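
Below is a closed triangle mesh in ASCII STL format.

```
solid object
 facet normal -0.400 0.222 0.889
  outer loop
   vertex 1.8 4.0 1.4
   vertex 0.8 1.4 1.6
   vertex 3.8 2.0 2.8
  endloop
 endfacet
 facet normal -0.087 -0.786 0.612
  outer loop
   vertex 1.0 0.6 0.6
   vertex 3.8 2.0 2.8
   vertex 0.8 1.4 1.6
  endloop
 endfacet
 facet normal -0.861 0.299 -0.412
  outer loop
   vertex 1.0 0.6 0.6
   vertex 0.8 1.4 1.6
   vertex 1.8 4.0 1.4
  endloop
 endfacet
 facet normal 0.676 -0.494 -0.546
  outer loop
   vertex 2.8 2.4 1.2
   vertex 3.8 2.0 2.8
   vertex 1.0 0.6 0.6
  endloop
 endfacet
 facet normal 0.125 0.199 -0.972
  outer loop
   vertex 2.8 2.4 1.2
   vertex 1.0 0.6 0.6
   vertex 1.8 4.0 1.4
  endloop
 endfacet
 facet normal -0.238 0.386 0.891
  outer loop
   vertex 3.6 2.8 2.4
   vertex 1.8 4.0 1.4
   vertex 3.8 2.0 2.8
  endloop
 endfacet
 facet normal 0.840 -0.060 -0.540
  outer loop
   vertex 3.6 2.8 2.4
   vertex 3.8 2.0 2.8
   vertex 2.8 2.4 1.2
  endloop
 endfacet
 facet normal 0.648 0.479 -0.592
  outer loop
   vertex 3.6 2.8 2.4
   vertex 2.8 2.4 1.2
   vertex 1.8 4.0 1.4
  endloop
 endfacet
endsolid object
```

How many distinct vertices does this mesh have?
6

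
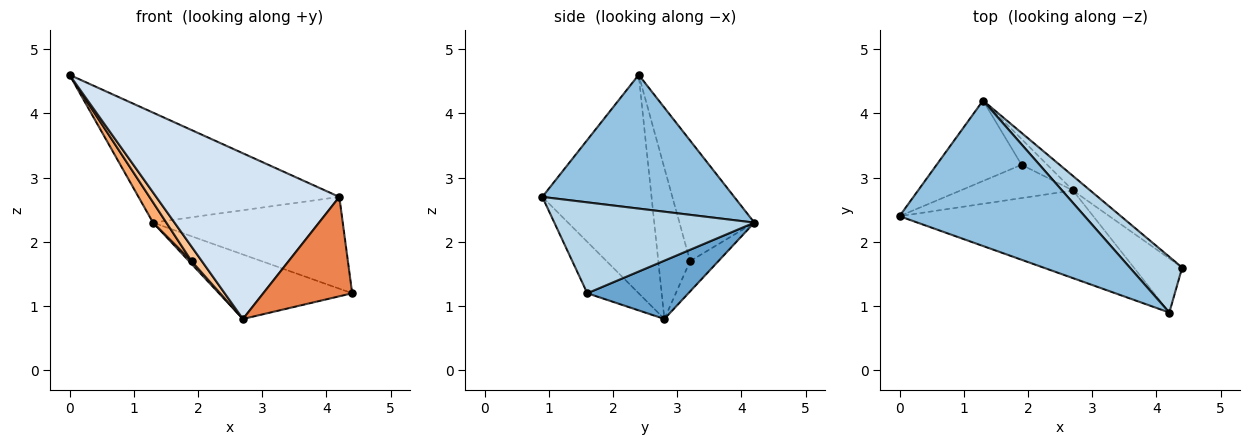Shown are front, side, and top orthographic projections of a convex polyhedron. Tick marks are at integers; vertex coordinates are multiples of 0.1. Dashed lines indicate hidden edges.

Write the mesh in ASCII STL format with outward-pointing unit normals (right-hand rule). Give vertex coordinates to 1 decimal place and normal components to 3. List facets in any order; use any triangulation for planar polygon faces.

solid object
 facet normal 0.595 0.784 -0.176
  outer loop
   vertex 2.7 2.8 0.8
   vertex 1.3 4.2 2.3
   vertex 4.4 1.6 1.2
  endloop
 endfacet
 facet normal 0.499 0.523 0.691
  outer loop
   vertex 4.2 0.9 2.7
   vertex 1.3 4.2 2.3
   vertex 0.0 2.4 4.6
  endloop
 endfacet
 facet normal 0.669 0.635 0.386
  outer loop
   vertex 4.2 0.9 2.7
   vertex 4.4 1.6 1.2
   vertex 1.3 4.2 2.3
  endloop
 endfacet
 facet normal -0.466 -0.782 -0.414
  outer loop
   vertex 4.2 0.9 2.7
   vertex 0.0 2.4 4.6
   vertex 2.7 2.8 0.8
  endloop
 endfacet
 facet normal -0.453 -0.783 -0.426
  outer loop
   vertex 4.2 0.9 2.7
   vertex 2.7 2.8 0.8
   vertex 4.4 1.6 1.2
  endloop
 endfacet
 facet normal -0.809 -0.144 -0.570
  outer loop
   vertex 1.9 3.2 1.7
   vertex 0.0 2.4 4.6
   vertex 1.3 4.2 2.3
  endloop
 endfacet
 facet normal -0.776 -0.252 -0.578
  outer loop
   vertex 1.9 3.2 1.7
   vertex 2.7 2.8 0.8
   vertex 0.0 2.4 4.6
  endloop
 endfacet
 facet normal -0.761 -0.069 -0.645
  outer loop
   vertex 1.9 3.2 1.7
   vertex 1.3 4.2 2.3
   vertex 2.7 2.8 0.8
  endloop
 endfacet
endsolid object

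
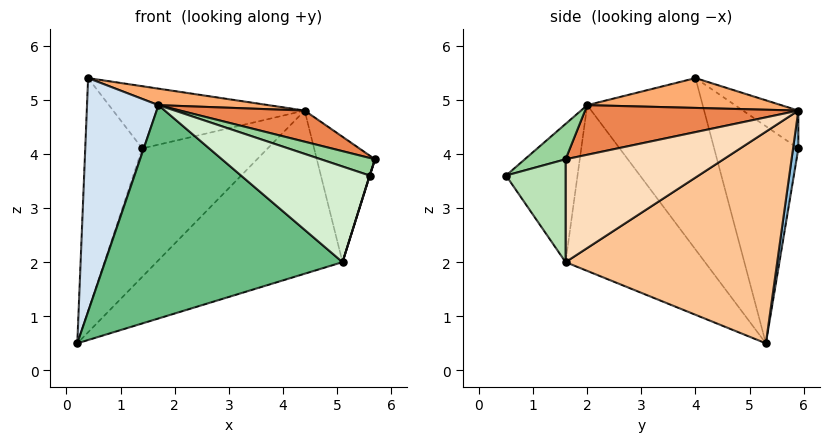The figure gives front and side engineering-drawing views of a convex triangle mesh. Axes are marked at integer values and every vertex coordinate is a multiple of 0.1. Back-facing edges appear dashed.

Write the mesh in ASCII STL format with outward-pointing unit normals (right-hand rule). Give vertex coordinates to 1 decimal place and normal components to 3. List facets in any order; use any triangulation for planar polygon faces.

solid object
 facet normal -0.815 0.552 0.180
  outer loop
   vertex 0.4 4.0 5.4
   vertex 1.4 5.9 4.1
   vertex 0.2 5.3 0.5
  endloop
 endfacet
 facet normal 0.041 0.983 -0.178
  outer loop
   vertex 4.4 5.9 4.8
   vertex 0.2 5.3 0.5
   vertex 1.4 5.9 4.1
  endloop
 endfacet
 facet normal -0.179 0.618 0.766
  outer loop
   vertex 4.4 5.9 4.8
   vertex 1.4 5.9 4.1
   vertex 0.4 4.0 5.4
  endloop
 endfacet
 facet normal -0.846 -0.524 -0.104
  outer loop
   vertex 1.7 2.0 4.9
   vertex 0.4 4.0 5.4
   vertex 0.2 5.3 0.5
  endloop
 endfacet
 facet normal 0.228 -0.133 0.965
  outer loop
   vertex 1.7 2.0 4.9
   vertex 5.7 1.6 3.9
   vertex 4.4 5.9 4.8
  endloop
 endfacet
 facet normal 0.200 -0.113 0.973
  outer loop
   vertex 1.7 2.0 4.9
   vertex 4.4 5.9 4.8
   vertex 0.4 4.0 5.4
  endloop
 endfacet
 facet normal 0.579 0.509 -0.637
  outer loop
   vertex 5.1 1.6 2.0
   vertex 0.2 5.3 0.5
   vertex 4.4 5.9 4.8
  endloop
 endfacet
 facet normal 0.900 0.331 -0.284
  outer loop
   vertex 5.1 1.6 2.0
   vertex 4.4 5.9 4.8
   vertex 5.7 1.6 3.9
  endloop
 endfacet
 facet normal -0.457 -0.779 -0.429
  outer loop
   vertex 5.1 1.6 2.0
   vertex 1.7 2.0 4.9
   vertex 0.2 5.3 0.5
  endloop
 endfacet
 facet normal 0.207 -0.275 0.939
  outer loop
   vertex 5.6 0.5 3.6
   vertex 5.7 1.6 3.9
   vertex 1.7 2.0 4.9
  endloop
 endfacet
 facet normal 0.954 -0.005 -0.301
  outer loop
   vertex 5.6 0.5 3.6
   vertex 5.1 1.6 2.0
   vertex 5.7 1.6 3.9
  endloop
 endfacet
 facet normal -0.443 -0.797 -0.410
  outer loop
   vertex 5.6 0.5 3.6
   vertex 1.7 2.0 4.9
   vertex 5.1 1.6 2.0
  endloop
 endfacet
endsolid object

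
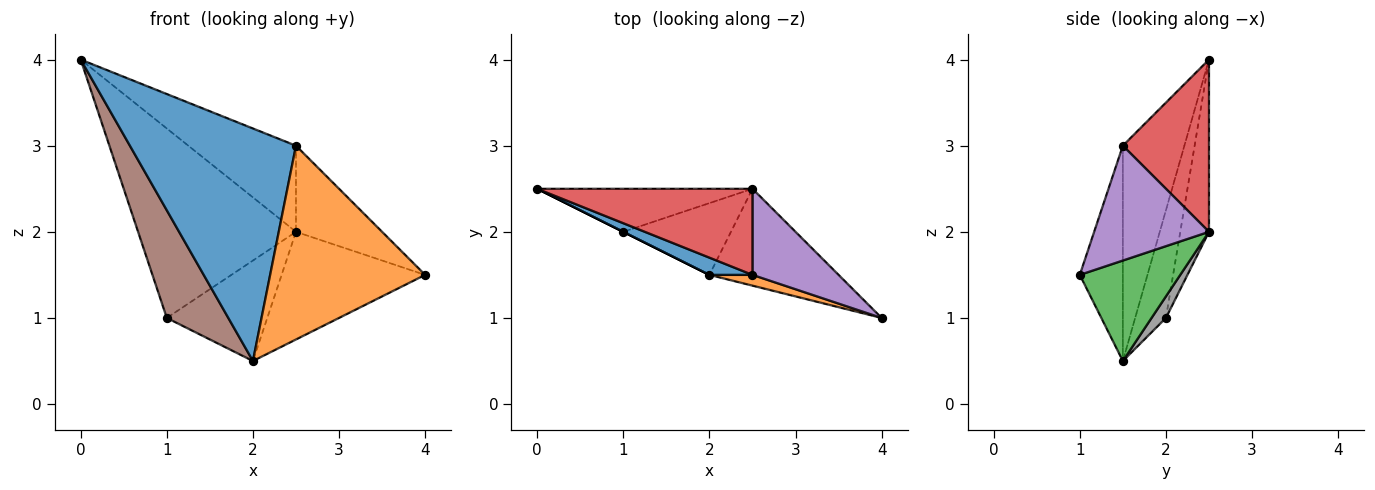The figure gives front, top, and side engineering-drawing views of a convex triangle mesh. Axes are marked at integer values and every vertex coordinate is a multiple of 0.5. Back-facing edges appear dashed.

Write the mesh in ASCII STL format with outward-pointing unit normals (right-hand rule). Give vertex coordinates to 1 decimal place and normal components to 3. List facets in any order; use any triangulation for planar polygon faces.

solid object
 facet normal -0.346 -0.935 0.069
  outer loop
   vertex 2.5 1.5 3.0
   vertex 0.0 2.5 4.0
   vertex 2.0 1.5 0.5
  endloop
 endfacet
 facet normal -0.267 -0.962 0.053
  outer loop
   vertex 2.5 1.5 3.0
   vertex 2.0 1.5 0.5
   vertex 4.0 1.0 1.5
  endloop
 endfacet
 facet normal 0.462 0.659 -0.593
  outer loop
   vertex 2.5 2.5 2.0
   vertex 4.0 1.0 1.5
   vertex 2.0 1.5 0.5
  endloop
 endfacet
 facet normal 0.492 0.615 0.615
  outer loop
   vertex 2.5 2.5 2.0
   vertex 0.0 2.5 4.0
   vertex 2.5 1.5 3.0
  endloop
 endfacet
 facet normal 0.686 0.514 0.514
  outer loop
   vertex 2.5 2.5 2.0
   vertex 2.5 1.5 3.0
   vertex 4.0 1.0 1.5
  endloop
 endfacet
 facet normal -0.447 -0.894 0.000
  outer loop
   vertex 1.0 2.0 1.0
   vertex 2.0 1.5 0.5
   vertex 0.0 2.5 4.0
  endloop
 endfacet
 facet normal -0.175 0.960 -0.218
  outer loop
   vertex 1.0 2.0 1.0
   vertex 0.0 2.5 4.0
   vertex 2.5 2.5 2.0
  endloop
 endfacet
 facet normal 0.115 0.808 -0.577
  outer loop
   vertex 1.0 2.0 1.0
   vertex 2.5 2.5 2.0
   vertex 2.0 1.5 0.5
  endloop
 endfacet
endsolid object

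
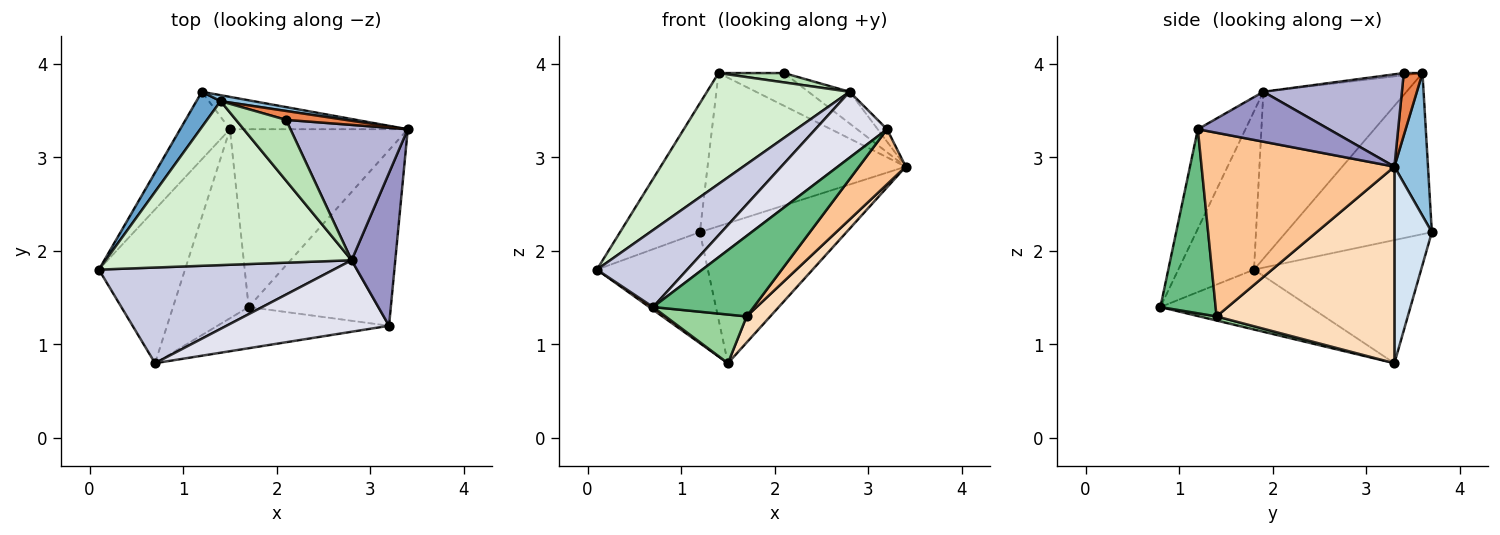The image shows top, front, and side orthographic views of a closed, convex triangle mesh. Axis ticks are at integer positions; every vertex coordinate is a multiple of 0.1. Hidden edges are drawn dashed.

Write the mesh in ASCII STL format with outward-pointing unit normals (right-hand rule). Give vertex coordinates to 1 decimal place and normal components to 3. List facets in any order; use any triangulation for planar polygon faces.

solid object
 facet normal -0.870 0.476 0.130
  outer loop
   vertex 1.4 3.6 3.9
   vertex 1.2 3.7 2.2
   vertex 0.1 1.8 1.8
  endloop
 endfacet
 facet normal 0.167 0.985 0.038
  outer loop
   vertex 1.4 3.6 3.9
   vertex 3.4 3.3 2.9
   vertex 1.2 3.7 2.2
  endloop
 endfacet
 facet normal -0.790 0.524 -0.319
  outer loop
   vertex 1.5 3.3 0.8
   vertex 0.1 1.8 1.8
   vertex 1.2 3.7 2.2
  endloop
 endfacet
 facet normal 0.241 0.946 -0.218
  outer loop
   vertex 1.5 3.3 0.8
   vertex 1.2 3.7 2.2
   vertex 3.4 3.3 2.9
  endloop
 endfacet
 facet normal 0.266 0.930 0.253
  outer loop
   vertex 2.1 3.4 3.9
   vertex 3.4 3.3 2.9
   vertex 1.4 3.6 3.9
  endloop
 endfacet
 facet normal -0.571 -0.014 -0.821
  outer loop
   vertex 0.7 0.8 1.4
   vertex 0.1 1.8 1.8
   vertex 1.5 3.3 0.8
  endloop
 endfacet
 facet normal 0.777 -0.188 -0.601
  outer loop
   vertex 1.7 1.4 1.3
   vertex 3.4 3.3 2.9
   vertex 3.2 1.2 3.3
  endloop
 endfacet
 facet normal 0.738 -0.098 -0.668
  outer loop
   vertex 1.7 1.4 1.3
   vertex 1.5 3.3 0.8
   vertex 3.4 3.3 2.9
  endloop
 endfacet
 facet normal 0.439 -0.800 -0.409
  outer loop
   vertex 1.7 1.4 1.3
   vertex 3.2 1.2 3.3
   vertex 0.7 0.8 1.4
  endloop
 endfacet
 facet normal 0.053 -0.249 -0.967
  outer loop
   vertex 1.7 1.4 1.3
   vertex 0.7 0.8 1.4
   vertex 1.5 3.3 0.8
  endloop
 endfacet
 facet normal -0.043 -0.152 0.987
  outer loop
   vertex 2.8 1.9 3.7
   vertex 2.1 3.4 3.9
   vertex 1.4 3.6 3.9
  endloop
 endfacet
 facet normal -0.490 -0.488 0.722
  outer loop
   vertex 2.8 1.9 3.7
   vertex 1.4 3.6 3.9
   vertex 0.1 1.8 1.8
  endloop
 endfacet
 facet normal 0.751 0.054 0.658
  outer loop
   vertex 2.8 1.9 3.7
   vertex 3.2 1.2 3.3
   vertex 3.4 3.3 2.9
  endloop
 endfacet
 facet normal 0.608 0.181 0.773
  outer loop
   vertex 2.8 1.9 3.7
   vertex 3.4 3.3 2.9
   vertex 2.1 3.4 3.9
  endloop
 endfacet
 facet normal -0.465 -0.555 0.690
  outer loop
   vertex 2.8 1.9 3.7
   vertex 0.1 1.8 1.8
   vertex 0.7 0.8 1.4
  endloop
 endfacet
 facet normal -0.411 -0.618 0.671
  outer loop
   vertex 2.8 1.9 3.7
   vertex 0.7 0.8 1.4
   vertex 3.2 1.2 3.3
  endloop
 endfacet
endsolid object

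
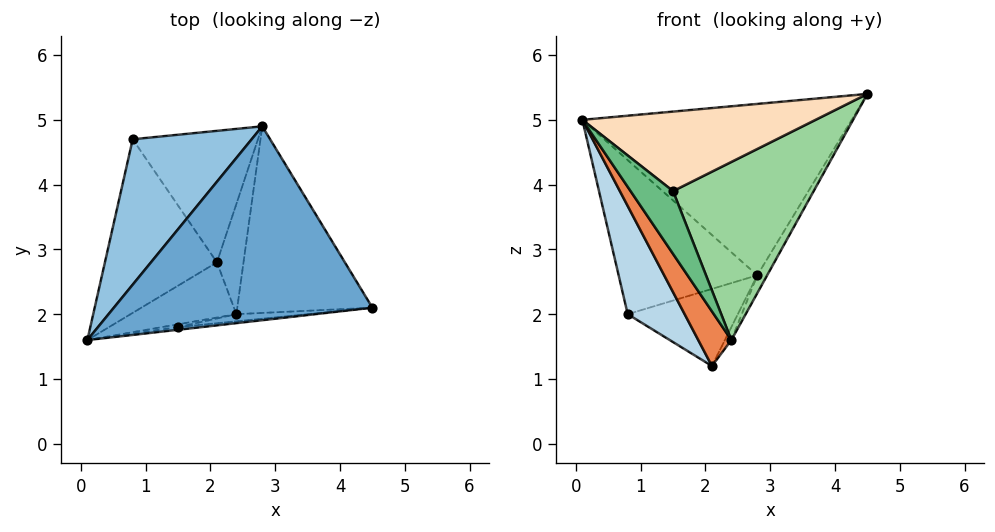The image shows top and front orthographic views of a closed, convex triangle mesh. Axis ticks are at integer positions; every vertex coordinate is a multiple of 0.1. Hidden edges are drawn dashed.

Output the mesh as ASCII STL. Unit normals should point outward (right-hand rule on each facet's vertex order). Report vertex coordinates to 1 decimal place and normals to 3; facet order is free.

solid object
 facet normal -0.142 0.656 0.742
  outer loop
   vertex 2.8 4.9 2.6
   vertex 0.1 1.6 5.0
   vertex 4.5 2.1 5.4
  endloop
 endfacet
 facet normal -0.268 0.701 0.661
  outer loop
   vertex 0.8 4.7 2.0
   vertex 0.1 1.6 5.0
   vertex 2.8 4.9 2.6
  endloop
 endfacet
 facet normal -0.792 -0.323 -0.519
  outer loop
   vertex 0.8 4.7 2.0
   vertex 2.1 2.8 1.2
   vertex 0.1 1.6 5.0
  endloop
 endfacet
 facet normal 0.204 0.495 -0.845
  outer loop
   vertex 0.8 4.7 2.0
   vertex 2.8 4.9 2.6
   vertex 2.1 2.8 1.2
  endloop
 endfacet
 facet normal -0.680 -0.516 -0.521
  outer loop
   vertex 2.4 2.0 1.6
   vertex 0.1 1.6 5.0
   vertex 2.1 2.8 1.2
  endloop
 endfacet
 facet normal 0.874 0.046 -0.484
  outer loop
   vertex 2.4 2.0 1.6
   vertex 2.8 4.9 2.6
   vertex 4.5 2.1 5.4
  endloop
 endfacet
 facet normal 0.853 0.061 -0.518
  outer loop
   vertex 2.4 2.0 1.6
   vertex 2.1 2.8 1.2
   vertex 2.8 4.9 2.6
  endloop
 endfacet
 facet normal 0.116 -0.993 -0.033
  outer loop
   vertex 1.5 1.8 3.9
   vertex 4.5 2.1 5.4
   vertex 0.1 1.6 5.0
  endloop
 endfacet
 facet normal 0.107 -0.993 -0.045
  outer loop
   vertex 1.5 1.8 3.9
   vertex 0.1 1.6 5.0
   vertex 2.4 2.0 1.6
  endloop
 endfacet
 facet normal 0.119 -0.992 -0.040
  outer loop
   vertex 1.5 1.8 3.9
   vertex 2.4 2.0 1.6
   vertex 4.5 2.1 5.4
  endloop
 endfacet
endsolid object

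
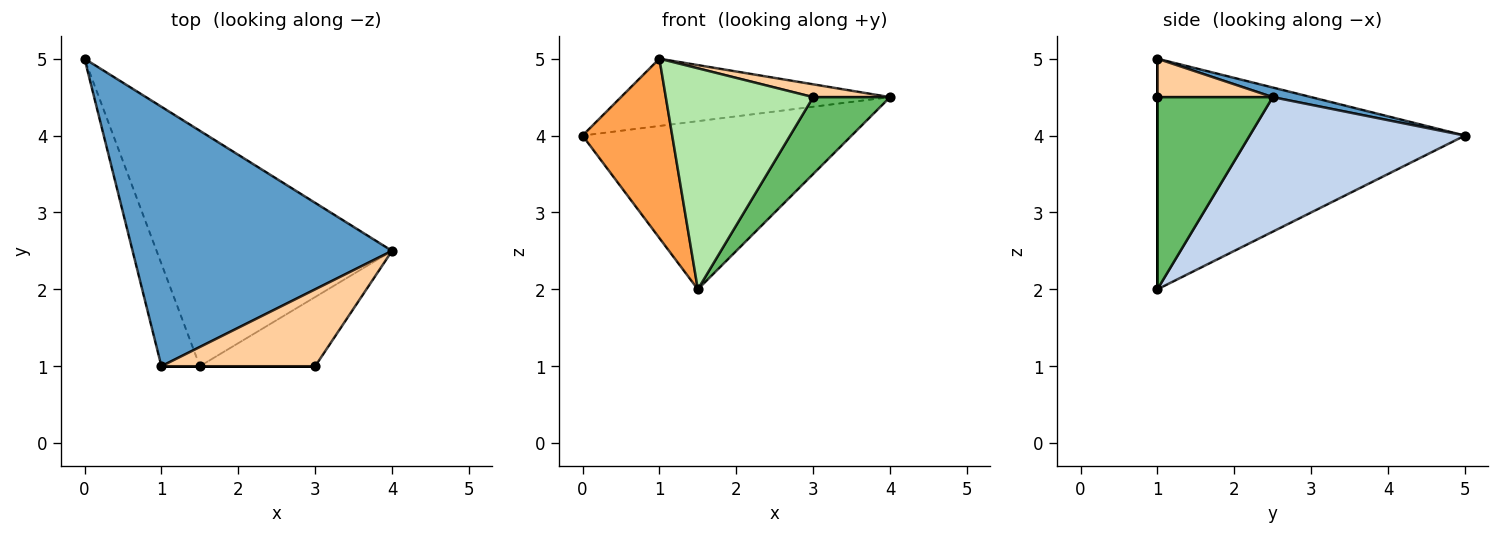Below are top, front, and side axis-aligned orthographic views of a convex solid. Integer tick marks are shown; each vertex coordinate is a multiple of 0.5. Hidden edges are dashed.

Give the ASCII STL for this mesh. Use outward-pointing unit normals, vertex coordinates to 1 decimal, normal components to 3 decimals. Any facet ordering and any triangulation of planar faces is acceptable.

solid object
 facet normal 0.036 0.251 0.967
  outer loop
   vertex 1.0 1.0 5.0
   vertex 4.0 2.5 4.5
   vertex 0.0 5.0 4.0
  endloop
 endfacet
 facet normal 0.422 0.527 -0.738
  outer loop
   vertex 1.5 1.0 2.0
   vertex 0.0 5.0 4.0
   vertex 4.0 2.5 4.5
  endloop
 endfacet
 facet normal -0.948 -0.276 -0.158
  outer loop
   vertex 1.5 1.0 2.0
   vertex 1.0 1.0 5.0
   vertex 0.0 5.0 4.0
  endloop
 endfacet
 facet normal 0.239 -0.160 0.958
  outer loop
   vertex 3.0 1.0 4.5
   vertex 4.0 2.5 4.5
   vertex 1.0 1.0 5.0
  endloop
 endfacet
 facet normal 0.744 -0.496 -0.447
  outer loop
   vertex 3.0 1.0 4.5
   vertex 1.5 1.0 2.0
   vertex 4.0 2.5 4.5
  endloop
 endfacet
 facet normal 0.000 -1.000 0.000
  outer loop
   vertex 3.0 1.0 4.5
   vertex 1.0 1.0 5.0
   vertex 1.5 1.0 2.0
  endloop
 endfacet
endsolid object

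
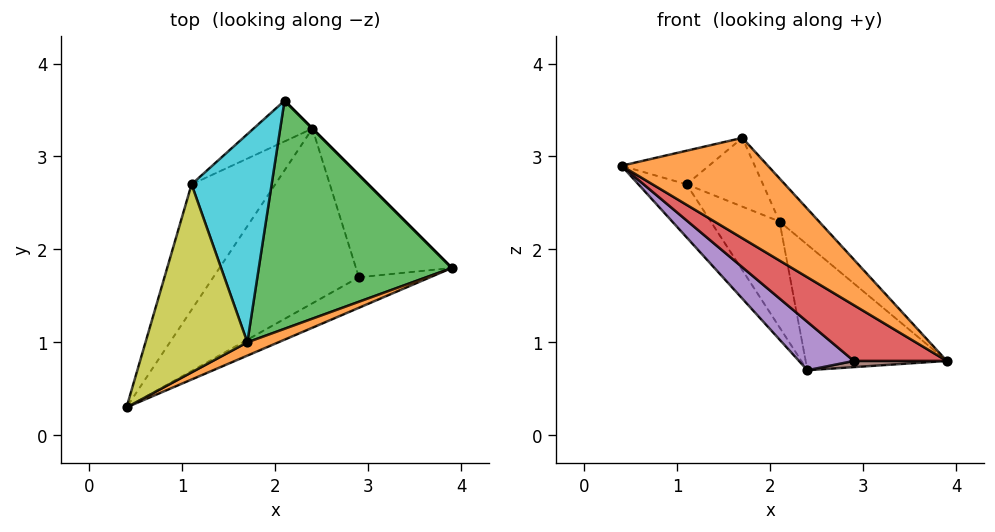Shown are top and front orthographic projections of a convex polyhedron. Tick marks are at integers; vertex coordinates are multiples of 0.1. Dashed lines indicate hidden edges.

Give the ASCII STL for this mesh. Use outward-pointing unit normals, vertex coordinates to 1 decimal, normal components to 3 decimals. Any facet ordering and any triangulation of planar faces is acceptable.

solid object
 facet normal 0.707 0.707 0.000
  outer loop
   vertex 2.4 3.3 0.7
   vertex 2.1 3.6 2.3
   vertex 3.9 1.8 0.8
  endloop
 endfacet
 facet normal 0.450 -0.885 0.117
  outer loop
   vertex 1.7 1.0 3.2
   vertex 0.4 0.3 2.9
   vertex 3.9 1.8 0.8
  endloop
 endfacet
 facet normal 0.709 0.131 0.693
  outer loop
   vertex 1.7 1.0 3.2
   vertex 3.9 1.8 0.8
   vertex 2.1 3.6 2.3
  endloop
 endfacet
 facet normal 0.087 -0.874 -0.478
  outer loop
   vertex 2.9 1.7 0.8
   vertex 3.9 1.8 0.8
   vertex 0.4 0.3 2.9
  endloop
 endfacet
 facet normal -0.551 -0.222 -0.804
  outer loop
   vertex 2.9 1.7 0.8
   vertex 0.4 0.3 2.9
   vertex 2.4 3.3 0.7
  endloop
 endfacet
 facet normal 0.006 -0.060 -0.998
  outer loop
   vertex 2.9 1.7 0.8
   vertex 2.4 3.3 0.7
   vertex 3.9 1.8 0.8
  endloop
 endfacet
 facet normal -0.848 0.206 -0.489
  outer loop
   vertex 1.1 2.7 2.7
   vertex 2.4 3.3 0.7
   vertex 0.4 0.3 2.9
  endloop
 endfacet
 facet normal -0.701 0.665 -0.256
  outer loop
   vertex 1.1 2.7 2.7
   vertex 2.1 3.6 2.3
   vertex 2.4 3.3 0.7
  endloop
 endfacet
 facet normal -0.306 0.167 0.937
  outer loop
   vertex 1.1 2.7 2.7
   vertex 0.4 0.3 2.9
   vertex 1.7 1.0 3.2
  endloop
 endfacet
 facet normal 0.097 0.312 0.945
  outer loop
   vertex 1.1 2.7 2.7
   vertex 1.7 1.0 3.2
   vertex 2.1 3.6 2.3
  endloop
 endfacet
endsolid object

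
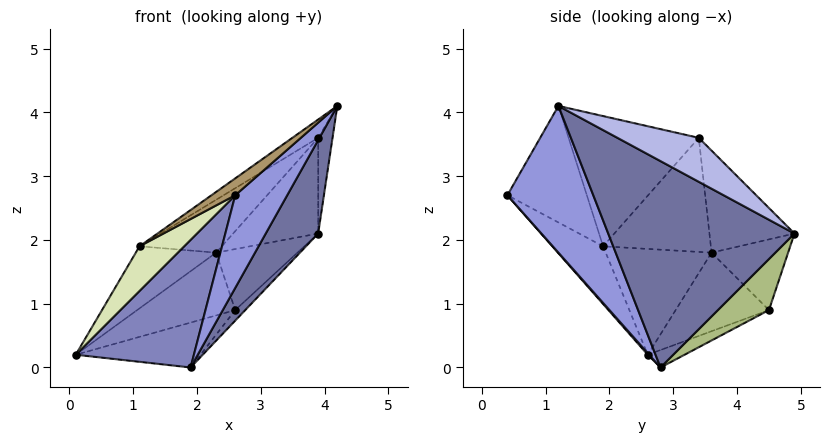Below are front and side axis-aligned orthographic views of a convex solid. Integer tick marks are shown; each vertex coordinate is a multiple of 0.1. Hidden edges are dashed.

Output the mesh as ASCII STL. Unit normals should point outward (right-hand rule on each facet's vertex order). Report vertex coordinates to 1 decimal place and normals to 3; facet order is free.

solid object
 facet normal 0.809 -0.228 -0.542
  outer loop
   vertex 1.9 2.8 0.0
   vertex 3.9 4.9 2.1
   vertex 4.2 1.2 4.1
  endloop
 endfacet
 facet normal 0.009 -0.746 -0.666
  outer loop
   vertex 2.6 0.4 2.7
   vertex 0.1 2.6 0.2
   vertex 1.9 2.8 0.0
  endloop
 endfacet
 facet normal 0.707 -0.428 -0.563
  outer loop
   vertex 2.6 0.4 2.7
   vertex 1.9 2.8 0.0
   vertex 4.2 1.2 4.1
  endloop
 endfacet
 facet normal 0.970 0.171 0.171
  outer loop
   vertex 3.9 3.4 3.6
   vertex 4.2 1.2 4.1
   vertex 3.9 4.9 2.1
  endloop
 endfacet
 facet normal -0.151 0.510 -0.847
  outer loop
   vertex 2.6 4.5 0.9
   vertex 1.9 2.8 0.0
   vertex 0.1 2.6 0.2
  endloop
 endfacet
 facet normal 0.651 0.128 -0.748
  outer loop
   vertex 2.6 4.5 0.9
   vertex 3.9 4.9 2.1
   vertex 1.9 2.8 0.0
  endloop
 endfacet
 facet normal -0.558 0.111 0.822
  outer loop
   vertex 1.1 1.9 1.9
   vertex 4.2 1.2 4.1
   vertex 3.9 3.4 3.6
  endloop
 endfacet
 facet normal -0.740 -0.651 0.167
  outer loop
   vertex 1.1 1.9 1.9
   vertex 0.1 2.6 0.2
   vertex 2.6 0.4 2.7
  endloop
 endfacet
 facet normal -0.596 -0.178 0.783
  outer loop
   vertex 1.1 1.9 1.9
   vertex 2.6 0.4 2.7
   vertex 4.2 1.2 4.1
  endloop
 endfacet
 facet normal -0.577 0.577 0.577
  outer loop
   vertex 2.3 3.6 1.8
   vertex 3.9 3.4 3.6
   vertex 3.9 4.9 2.1
  endloop
 endfacet
 facet normal -0.618 0.649 0.443
  outer loop
   vertex 2.3 3.6 1.8
   vertex 2.6 4.5 0.9
   vertex 0.1 2.6 0.2
  endloop
 endfacet
 facet normal -0.613 0.651 0.447
  outer loop
   vertex 2.3 3.6 1.8
   vertex 3.9 4.9 2.1
   vertex 2.6 4.5 0.9
  endloop
 endfacet
 facet normal -0.647 0.491 0.583
  outer loop
   vertex 2.3 3.6 1.8
   vertex 0.1 2.6 0.2
   vertex 1.1 1.9 1.9
  endloop
 endfacet
 facet normal -0.629 0.480 0.612
  outer loop
   vertex 2.3 3.6 1.8
   vertex 1.1 1.9 1.9
   vertex 3.9 3.4 3.6
  endloop
 endfacet
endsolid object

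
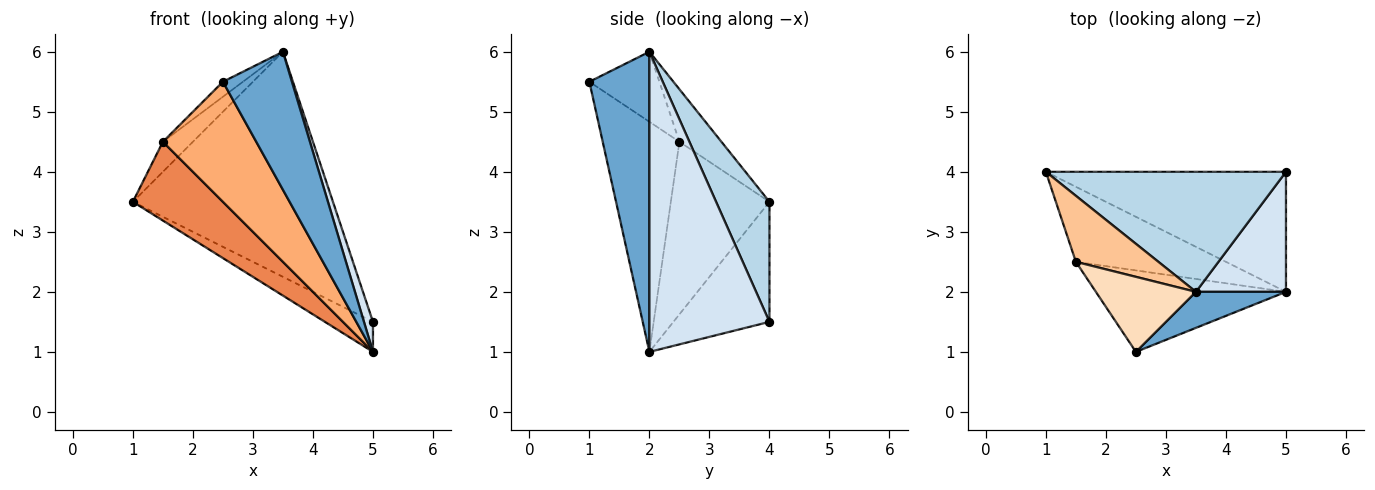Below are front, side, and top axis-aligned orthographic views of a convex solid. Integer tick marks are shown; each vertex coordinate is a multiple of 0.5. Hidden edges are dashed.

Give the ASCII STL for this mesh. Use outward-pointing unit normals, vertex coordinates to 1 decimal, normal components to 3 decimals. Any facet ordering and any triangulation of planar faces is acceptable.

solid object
 facet normal 0.644 -0.740 0.193
  outer loop
   vertex 3.5 2.0 6.0
   vertex 2.5 1.0 5.5
   vertex 5.0 2.0 1.0
  endloop
 endfacet
 facet normal -0.436 0.218 -0.873
  outer loop
   vertex 5.0 4.0 1.5
   vertex 5.0 2.0 1.0
   vertex 1.0 4.0 3.5
  endloop
 endfacet
 facet normal 0.229 0.859 0.458
  outer loop
   vertex 5.0 4.0 1.5
   vertex 1.0 4.0 3.5
   vertex 3.5 2.0 6.0
  endloop
 endfacet
 facet normal 0.955 -0.072 0.287
  outer loop
   vertex 5.0 4.0 1.5
   vertex 3.5 2.0 6.0
   vertex 5.0 2.0 1.0
  endloop
 endfacet
 facet normal -0.621 -0.567 -0.540
  outer loop
   vertex 1.5 2.5 4.5
   vertex 1.0 4.0 3.5
   vertex 5.0 2.0 1.0
  endloop
 endfacet
 facet normal -0.562 -0.684 -0.464
  outer loop
   vertex 1.5 2.5 4.5
   vertex 5.0 2.0 1.0
   vertex 2.5 1.0 5.5
  endloop
 endfacet
 facet normal -0.501 0.358 0.788
  outer loop
   vertex 1.5 2.5 4.5
   vertex 3.5 2.0 6.0
   vertex 1.0 4.0 3.5
  endloop
 endfacet
 facet normal -0.566 0.162 0.808
  outer loop
   vertex 1.5 2.5 4.5
   vertex 2.5 1.0 5.5
   vertex 3.5 2.0 6.0
  endloop
 endfacet
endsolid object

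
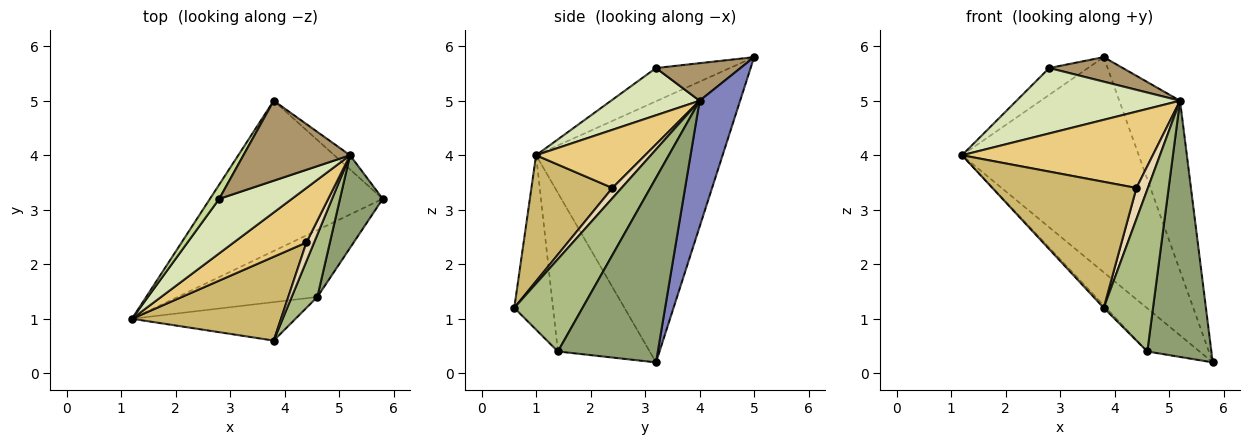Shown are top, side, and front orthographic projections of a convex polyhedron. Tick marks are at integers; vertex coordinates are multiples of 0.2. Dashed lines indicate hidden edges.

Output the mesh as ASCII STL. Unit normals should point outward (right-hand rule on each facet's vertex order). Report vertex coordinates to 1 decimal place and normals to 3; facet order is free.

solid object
 facet normal -0.654 0.620 -0.433
  outer loop
   vertex 3.8 5.0 5.8
   vertex 5.8 3.2 0.2
   vertex 1.2 1.0 4.0
  endloop
 endfacet
 facet normal 0.553 0.830 -0.069
  outer loop
   vertex 5.2 4.0 5.0
   vertex 5.8 3.2 0.2
   vertex 3.8 5.0 5.8
  endloop
 endfacet
 facet normal -0.690 0.392 -0.608
  outer loop
   vertex 4.6 1.4 0.4
   vertex 1.2 1.0 4.0
   vertex 5.8 3.2 0.2
  endloop
 endfacet
 facet normal -0.729 0.046 -0.683
  outer loop
   vertex 4.6 1.4 0.4
   vertex 3.8 0.6 1.2
   vertex 1.2 1.0 4.0
  endloop
 endfacet
 facet normal 0.826 -0.530 0.192
  outer loop
   vertex 4.6 1.4 0.4
   vertex 5.8 3.2 0.2
   vertex 5.2 4.0 5.0
  endloop
 endfacet
 facet normal 0.791 -0.571 0.220
  outer loop
   vertex 4.6 1.4 0.4
   vertex 5.2 4.0 5.0
   vertex 3.8 0.6 1.2
  endloop
 endfacet
 facet normal -0.860 0.451 0.240
  outer loop
   vertex 2.8 3.2 5.6
   vertex 3.8 5.0 5.8
   vertex 1.2 1.0 4.0
  endloop
 endfacet
 facet normal 0.384 -0.709 0.591
  outer loop
   vertex 2.8 3.2 5.6
   vertex 1.2 1.0 4.0
   vertex 5.2 4.0 5.0
  endloop
 endfacet
 facet normal 0.319 -0.278 0.906
  outer loop
   vertex 2.8 3.2 5.6
   vertex 5.2 4.0 5.0
   vertex 3.8 5.0 5.8
  endloop
 endfacet
 facet normal 0.424 -0.754 0.501
  outer loop
   vertex 4.4 2.4 3.4
   vertex 1.2 1.0 4.0
   vertex 3.8 0.6 1.2
  endloop
 endfacet
 facet normal 0.422 -0.738 0.527
  outer loop
   vertex 4.4 2.4 3.4
   vertex 5.2 4.0 5.0
   vertex 1.2 1.0 4.0
  endloop
 endfacet
 facet normal 0.566 -0.707 0.424
  outer loop
   vertex 4.4 2.4 3.4
   vertex 3.8 0.6 1.2
   vertex 5.2 4.0 5.0
  endloop
 endfacet
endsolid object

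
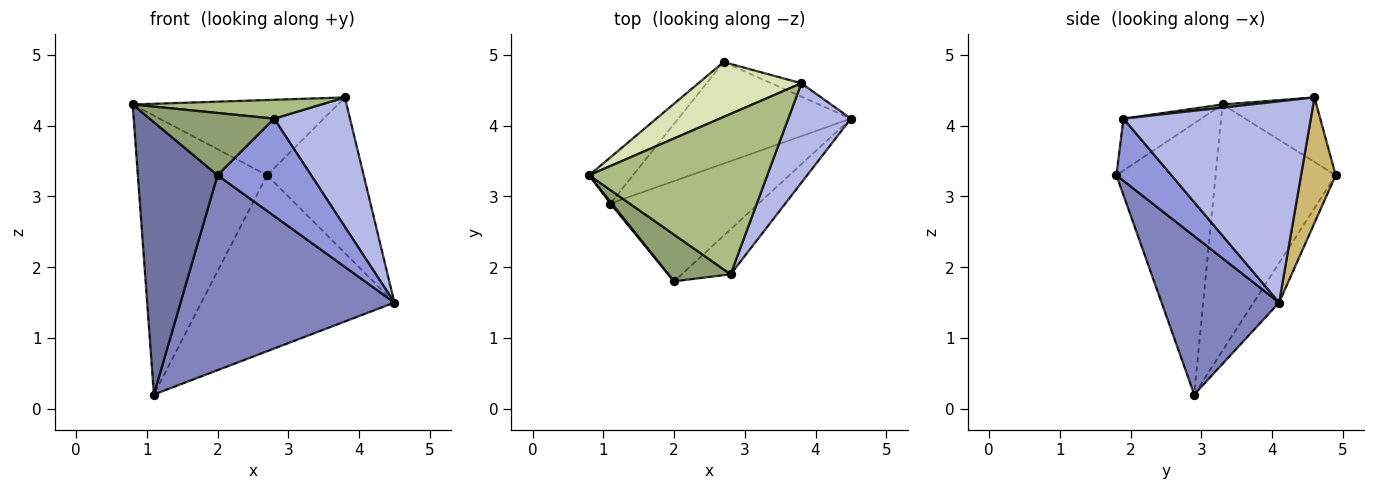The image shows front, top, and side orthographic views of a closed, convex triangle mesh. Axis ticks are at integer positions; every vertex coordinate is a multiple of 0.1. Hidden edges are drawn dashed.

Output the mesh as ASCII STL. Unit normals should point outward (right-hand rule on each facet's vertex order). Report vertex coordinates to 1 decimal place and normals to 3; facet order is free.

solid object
 facet normal -0.780 -0.626 0.004
  outer loop
   vertex 1.1 2.9 0.2
   vertex 2.0 1.8 3.3
   vertex 0.8 3.3 4.3
  endloop
 endfacet
 facet normal 0.439 -0.799 -0.411
  outer loop
   vertex 1.1 2.9 0.2
   vertex 4.5 4.1 1.5
   vertex 2.0 1.8 3.3
  endloop
 endfacet
 facet normal 0.470 -0.801 -0.370
  outer loop
   vertex 2.8 1.9 4.1
   vertex 2.0 1.8 3.3
   vertex 4.5 4.1 1.5
  endloop
 endfacet
 facet normal 0.891 -0.361 0.277
  outer loop
   vertex 2.8 1.9 4.1
   vertex 4.5 4.1 1.5
   vertex 3.8 4.6 4.4
  endloop
 endfacet
 facet normal -0.447 -0.716 0.537
  outer loop
   vertex 2.8 1.9 4.1
   vertex 0.8 3.3 4.3
   vertex 2.0 1.8 3.3
  endloop
 endfacet
 facet normal 0.018 -0.117 0.993
  outer loop
   vertex 2.8 1.9 4.1
   vertex 3.8 4.6 4.4
   vertex 0.8 3.3 4.3
  endloop
 endfacet
 facet normal -0.676 0.727 -0.120
  outer loop
   vertex 2.7 4.9 3.3
   vertex 1.1 2.9 0.2
   vertex 0.8 3.3 4.3
  endloop
 endfacet
 facet normal -0.347 0.757 0.553
  outer loop
   vertex 2.7 4.9 3.3
   vertex 0.8 3.3 4.3
   vertex 3.8 4.6 4.4
  endloop
 endfacet
 facet normal -0.114 0.861 -0.496
  outer loop
   vertex 2.7 4.9 3.3
   vertex 4.5 4.1 1.5
   vertex 1.1 2.9 0.2
  endloop
 endfacet
 facet normal 0.336 0.938 -0.081
  outer loop
   vertex 2.7 4.9 3.3
   vertex 3.8 4.6 4.4
   vertex 4.5 4.1 1.5
  endloop
 endfacet
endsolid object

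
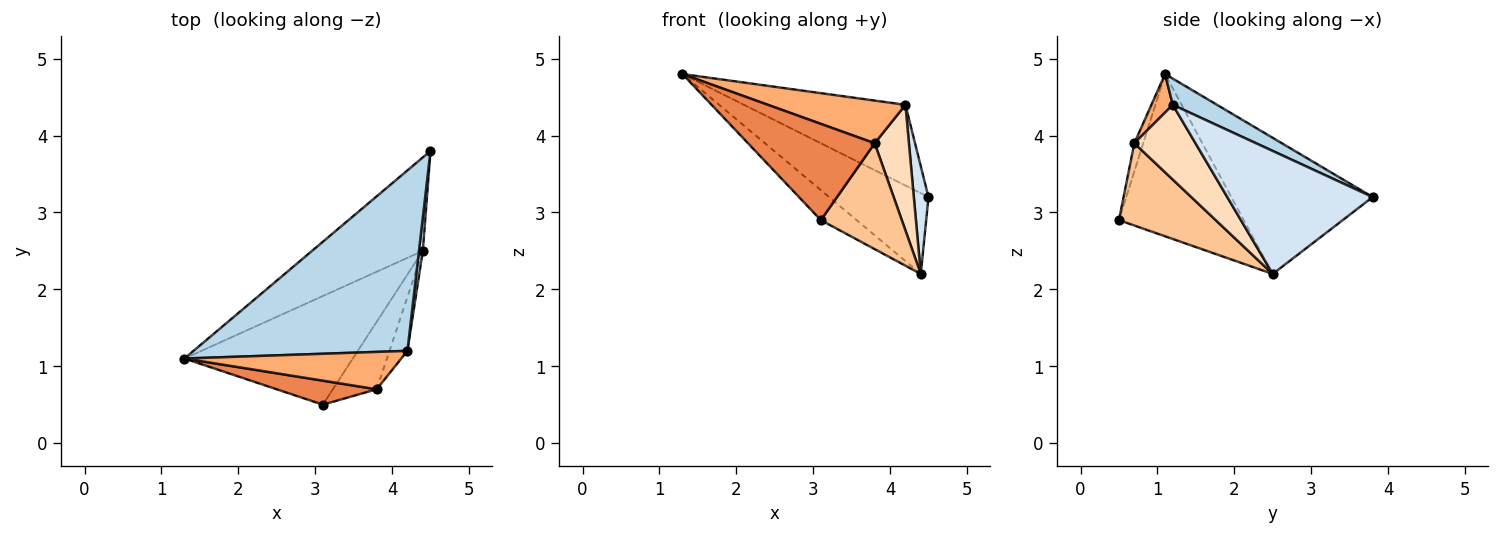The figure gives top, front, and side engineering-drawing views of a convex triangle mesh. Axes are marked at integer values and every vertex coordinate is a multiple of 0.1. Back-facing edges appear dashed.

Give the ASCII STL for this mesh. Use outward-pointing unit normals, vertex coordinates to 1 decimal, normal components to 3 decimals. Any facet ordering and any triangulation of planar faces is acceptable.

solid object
 facet normal -0.681 0.479 -0.554
  outer loop
   vertex 4.4 2.5 2.2
   vertex 1.3 1.1 4.8
   vertex 4.5 3.8 3.2
  endloop
 endfacet
 facet normal -0.680 0.195 -0.706
  outer loop
   vertex 4.4 2.5 2.2
   vertex 3.1 0.5 2.9
   vertex 1.3 1.1 4.8
  endloop
 endfacet
 facet normal 0.111 0.406 0.907
  outer loop
   vertex 4.2 1.2 4.4
   vertex 4.5 3.8 3.2
   vertex 1.3 1.1 4.8
  endloop
 endfacet
 facet normal 0.994 -0.100 0.031
  outer loop
   vertex 4.2 1.2 4.4
   vertex 4.4 2.5 2.2
   vertex 4.5 3.8 3.2
  endloop
 endfacet
 facet normal -0.068 -0.968 0.241
  outer loop
   vertex 3.8 0.7 3.9
   vertex 1.3 1.1 4.8
   vertex 3.1 0.5 2.9
  endloop
 endfacet
 facet normal 0.116 -0.747 0.654
  outer loop
   vertex 3.8 0.7 3.9
   vertex 4.2 1.2 4.4
   vertex 1.3 1.1 4.8
  endloop
 endfacet
 facet normal 0.710 -0.594 -0.378
  outer loop
   vertex 3.8 0.7 3.9
   vertex 3.1 0.5 2.9
   vertex 4.4 2.5 2.2
  endloop
 endfacet
 facet normal 0.854 -0.478 -0.205
  outer loop
   vertex 3.8 0.7 3.9
   vertex 4.4 2.5 2.2
   vertex 4.2 1.2 4.4
  endloop
 endfacet
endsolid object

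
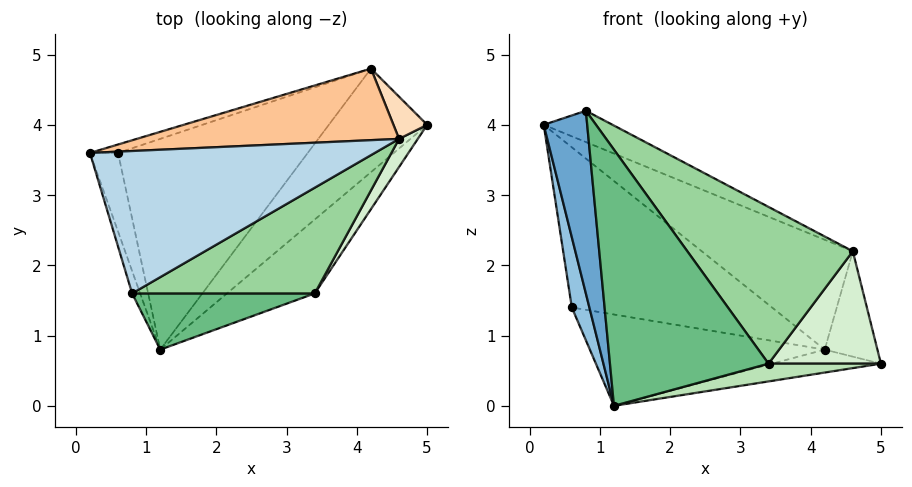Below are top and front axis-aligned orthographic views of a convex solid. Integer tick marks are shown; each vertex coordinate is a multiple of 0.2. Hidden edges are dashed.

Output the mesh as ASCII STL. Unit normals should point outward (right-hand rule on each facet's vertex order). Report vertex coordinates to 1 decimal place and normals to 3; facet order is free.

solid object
 facet normal -0.956 -0.290 -0.036
  outer loop
   vertex 0.8 1.6 4.2
   vertex 0.2 3.6 4.0
   vertex 1.2 0.8 0.0
  endloop
 endfacet
 facet normal -0.979 -0.135 -0.151
  outer loop
   vertex 0.6 3.6 1.4
   vertex 1.2 0.8 0.0
   vertex 0.2 3.6 4.0
  endloop
 endfacet
 facet normal 0.363 0.200 0.910
  outer loop
   vertex 4.6 3.8 2.2
   vertex 0.2 3.6 4.0
   vertex 0.8 1.6 4.2
  endloop
 endfacet
 facet normal -0.028 0.216 -0.976
  outer loop
   vertex 4.2 4.8 0.8
   vertex 5.0 4.0 0.6
   vertex 1.2 0.8 0.0
  endloop
 endfacet
 facet normal -0.274 0.382 -0.882
  outer loop
   vertex 4.2 4.8 0.8
   vertex 1.2 0.8 0.0
   vertex 0.6 3.6 1.4
  endloop
 endfacet
 facet normal -0.323 0.945 -0.050
  outer loop
   vertex 4.2 4.8 0.8
   vertex 0.6 3.6 1.4
   vertex 0.2 3.6 4.0
  endloop
 endfacet
 facet normal 0.182 0.824 0.537
  outer loop
   vertex 4.2 4.8 0.8
   vertex 0.2 3.6 4.0
   vertex 4.6 3.8 2.2
  endloop
 endfacet
 facet normal 0.715 0.650 0.260
  outer loop
   vertex 4.2 4.8 0.8
   vertex 4.6 3.8 2.2
   vertex 5.0 4.0 0.6
  endloop
 endfacet
 facet normal 0.284 -0.936 0.205
  outer loop
   vertex 3.4 1.6 0.6
   vertex 0.8 1.6 4.2
   vertex 1.2 0.8 0.0
  endloop
 endfacet
 facet normal 0.612 -0.656 0.442
  outer loop
   vertex 3.4 1.6 0.6
   vertex 4.6 3.8 2.2
   vertex 0.8 1.6 4.2
  endloop
 endfacet
 facet normal 0.330 -0.220 -0.918
  outer loop
   vertex 3.4 1.6 0.6
   vertex 1.2 0.8 0.0
   vertex 5.0 4.0 0.6
  endloop
 endfacet
 facet normal 0.824 -0.549 0.137
  outer loop
   vertex 3.4 1.6 0.6
   vertex 5.0 4.0 0.6
   vertex 4.6 3.8 2.2
  endloop
 endfacet
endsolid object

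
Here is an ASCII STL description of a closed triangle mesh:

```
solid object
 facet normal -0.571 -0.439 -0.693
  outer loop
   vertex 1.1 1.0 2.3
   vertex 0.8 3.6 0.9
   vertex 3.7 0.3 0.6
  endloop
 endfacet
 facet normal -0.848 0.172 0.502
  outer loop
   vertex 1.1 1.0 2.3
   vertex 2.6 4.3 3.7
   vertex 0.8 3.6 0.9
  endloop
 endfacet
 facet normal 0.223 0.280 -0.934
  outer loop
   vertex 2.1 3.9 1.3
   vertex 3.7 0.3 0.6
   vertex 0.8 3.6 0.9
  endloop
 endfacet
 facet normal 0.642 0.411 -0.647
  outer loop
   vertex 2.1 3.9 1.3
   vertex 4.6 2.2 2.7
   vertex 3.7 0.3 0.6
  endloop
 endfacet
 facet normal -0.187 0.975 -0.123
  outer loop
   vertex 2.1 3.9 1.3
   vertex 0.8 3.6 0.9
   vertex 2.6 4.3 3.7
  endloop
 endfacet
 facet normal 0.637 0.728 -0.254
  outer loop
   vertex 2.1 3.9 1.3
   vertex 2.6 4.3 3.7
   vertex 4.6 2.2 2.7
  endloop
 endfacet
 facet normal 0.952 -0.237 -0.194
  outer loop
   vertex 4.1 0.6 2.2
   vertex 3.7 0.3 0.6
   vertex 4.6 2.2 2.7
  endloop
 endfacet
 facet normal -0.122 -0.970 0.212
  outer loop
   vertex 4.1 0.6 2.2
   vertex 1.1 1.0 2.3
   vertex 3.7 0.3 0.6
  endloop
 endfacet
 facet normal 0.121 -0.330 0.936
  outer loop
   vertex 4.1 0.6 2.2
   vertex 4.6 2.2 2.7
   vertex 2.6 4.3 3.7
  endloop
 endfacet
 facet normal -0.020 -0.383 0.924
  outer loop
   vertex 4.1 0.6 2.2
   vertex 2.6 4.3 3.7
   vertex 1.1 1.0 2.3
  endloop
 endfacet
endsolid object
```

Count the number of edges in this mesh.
15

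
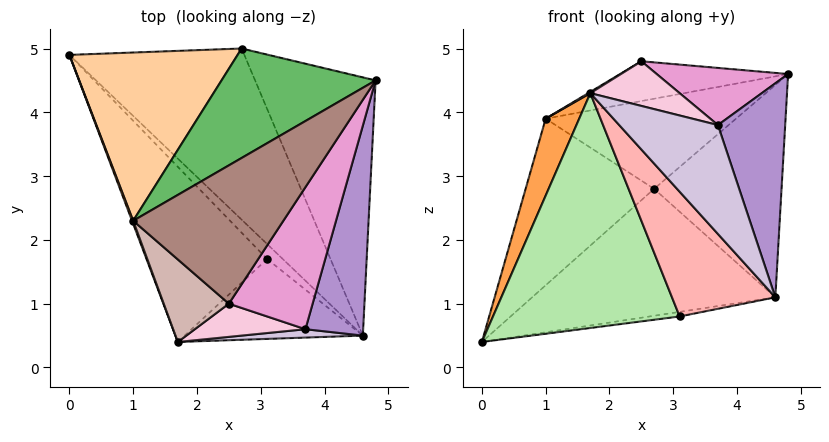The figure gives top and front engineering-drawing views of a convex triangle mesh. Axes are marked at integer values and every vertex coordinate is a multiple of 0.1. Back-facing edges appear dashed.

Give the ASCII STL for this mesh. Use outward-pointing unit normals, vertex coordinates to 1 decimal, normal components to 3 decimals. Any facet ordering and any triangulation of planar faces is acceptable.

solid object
 facet normal 0.569 0.490 -0.661
  outer loop
   vertex 4.6 0.5 1.1
   vertex 0.0 4.9 0.4
   vertex 2.7 5.0 2.8
  endloop
 endfacet
 facet normal 0.631 0.493 -0.599
  outer loop
   vertex 4.6 0.5 1.1
   vertex 2.7 5.0 2.8
   vertex 4.8 4.5 4.6
  endloop
 endfacet
 facet normal -0.939 -0.343 0.013
  outer loop
   vertex 1.0 2.3 3.9
   vertex 0.0 4.9 0.4
   vertex 1.7 0.4 4.3
  endloop
 endfacet
 facet normal -0.550 0.588 0.594
  outer loop
   vertex 1.0 2.3 3.9
   vertex 2.7 5.0 2.8
   vertex 0.0 4.9 0.4
  endloop
 endfacet
 facet normal -0.455 0.566 0.688
  outer loop
   vertex 1.0 2.3 3.9
   vertex 4.8 4.5 4.6
   vertex 2.7 5.0 2.8
  endloop
 endfacet
 facet normal -0.600 -0.641 -0.478
  outer loop
   vertex 3.1 1.7 0.8
   vertex 1.7 0.4 4.3
   vertex 0.0 4.9 0.4
  endloop
 endfacet
 facet normal 0.391 0.269 -0.880
  outer loop
   vertex 3.1 1.7 0.8
   vertex 0.0 4.9 0.4
   vertex 4.6 0.5 1.1
  endloop
 endfacet
 facet normal -0.493 -0.733 -0.469
  outer loop
   vertex 3.1 1.7 0.8
   vertex 4.6 0.5 1.1
   vertex 1.7 0.4 4.3
  endloop
 endfacet
 facet normal 0.896 -0.317 0.311
  outer loop
   vertex 3.7 0.6 3.8
   vertex 4.6 0.5 1.1
   vertex 4.8 4.5 4.6
  endloop
 endfacet
 facet normal 0.118 -0.990 0.076
  outer loop
   vertex 3.7 0.6 3.8
   vertex 1.7 0.4 4.3
   vertex 4.6 0.5 1.1
  endloop
 endfacet
 facet normal -0.319 0.262 0.911
  outer loop
   vertex 2.5 1.0 4.8
   vertex 4.8 4.5 4.6
   vertex 1.0 2.3 3.9
  endloop
 endfacet
 facet normal -0.523 -0.013 0.852
  outer loop
   vertex 2.5 1.0 4.8
   vertex 1.0 2.3 3.9
   vertex 1.7 0.4 4.3
  endloop
 endfacet
 facet normal 0.544 -0.313 0.778
  outer loop
   vertex 2.5 1.0 4.8
   vertex 3.7 0.6 3.8
   vertex 4.8 4.5 4.6
  endloop
 endfacet
 facet normal 0.224 -0.782 0.581
  outer loop
   vertex 2.5 1.0 4.8
   vertex 1.7 0.4 4.3
   vertex 3.7 0.6 3.8
  endloop
 endfacet
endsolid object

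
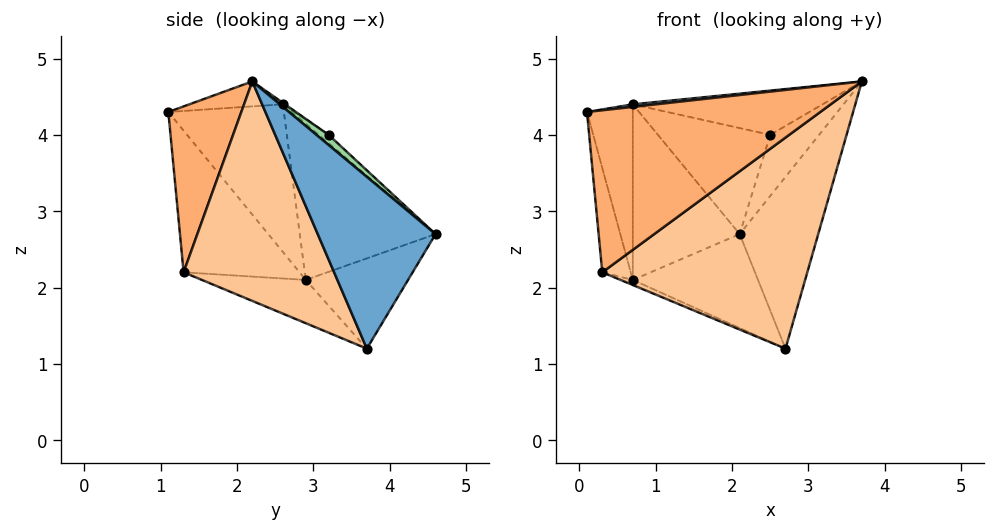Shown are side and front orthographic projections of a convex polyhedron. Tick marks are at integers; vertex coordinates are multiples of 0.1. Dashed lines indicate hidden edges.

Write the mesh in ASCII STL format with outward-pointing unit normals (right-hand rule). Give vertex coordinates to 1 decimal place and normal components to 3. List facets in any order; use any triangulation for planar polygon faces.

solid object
 facet normal 0.832 0.555 0.000
  outer loop
   vertex 2.7 3.7 1.2
   vertex 2.1 4.6 2.7
   vertex 3.7 2.2 4.7
  endloop
 endfacet
 facet normal -0.514 0.629 -0.583
  outer loop
   vertex 0.7 2.9 2.1
   vertex 2.1 4.6 2.7
   vertex 2.7 3.7 1.2
  endloop
 endfacet
 facet normal -0.103 -0.025 0.994
  outer loop
   vertex 0.7 2.6 4.4
   vertex 0.1 1.1 4.3
   vertex 3.7 2.2 4.7
  endloop
 endfacet
 facet normal -0.929 0.368 0.048
  outer loop
   vertex 0.7 2.6 4.4
   vertex 0.7 2.9 2.1
   vertex 0.1 1.1 4.3
  endloop
 endfacet
 facet normal -0.783 0.617 0.080
  outer loop
   vertex 0.7 2.6 4.4
   vertex 2.1 4.6 2.7
   vertex 0.7 2.9 2.1
  endloop
 endfacet
 facet normal 0.298 -0.953 -0.062
  outer loop
   vertex 0.3 1.3 2.2
   vertex 3.7 2.2 4.7
   vertex 0.1 1.1 4.3
  endloop
 endfacet
 facet normal 0.526 -0.717 -0.458
  outer loop
   vertex 0.3 1.3 2.2
   vertex 2.7 3.7 1.2
   vertex 3.7 2.2 4.7
  endloop
 endfacet
 facet normal -0.969 0.238 -0.070
  outer loop
   vertex 0.3 1.3 2.2
   vertex 0.1 1.1 4.3
   vertex 0.7 2.9 2.1
  endloop
 endfacet
 facet normal -0.426 0.050 -0.903
  outer loop
   vertex 0.3 1.3 2.2
   vertex 0.7 2.9 2.1
   vertex 2.7 3.7 1.2
  endloop
 endfacet
 facet normal 0.174 0.696 0.696
  outer loop
   vertex 2.5 3.2 4.0
   vertex 3.7 2.2 4.7
   vertex 2.1 4.6 2.7
  endloop
 endfacet
 facet normal -0.007 0.568 0.823
  outer loop
   vertex 2.5 3.2 4.0
   vertex 0.7 2.6 4.4
   vertex 3.7 2.2 4.7
  endloop
 endfacet
 facet normal -0.059 0.670 0.740
  outer loop
   vertex 2.5 3.2 4.0
   vertex 2.1 4.6 2.7
   vertex 0.7 2.6 4.4
  endloop
 endfacet
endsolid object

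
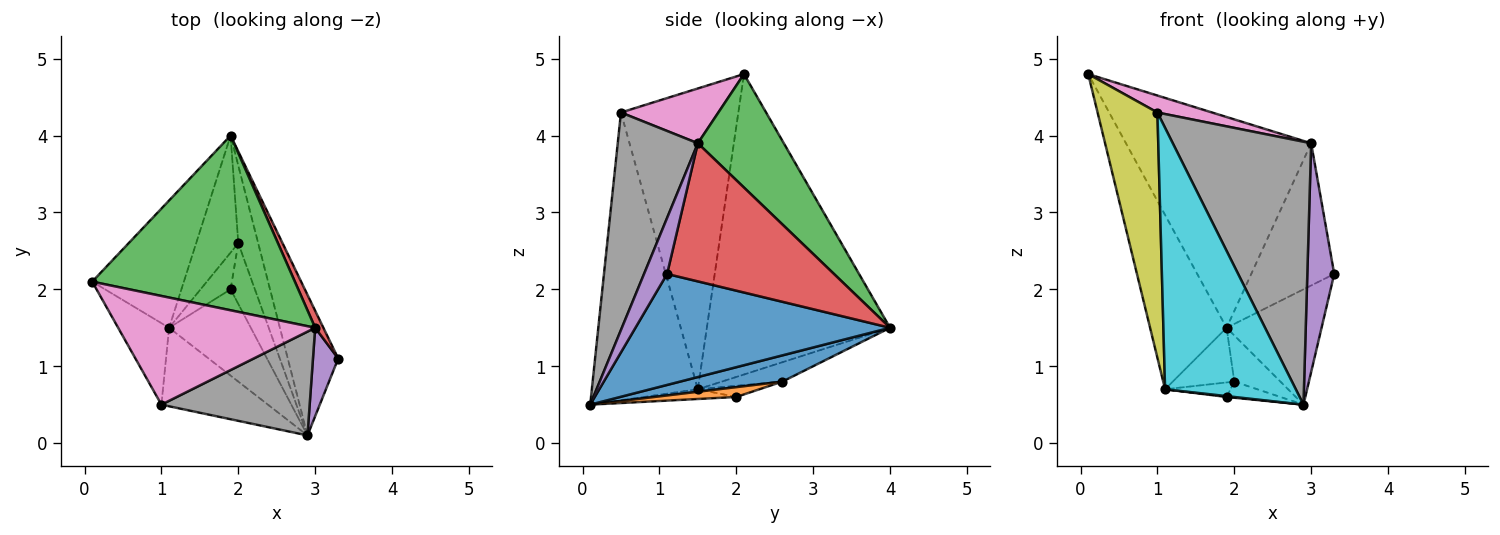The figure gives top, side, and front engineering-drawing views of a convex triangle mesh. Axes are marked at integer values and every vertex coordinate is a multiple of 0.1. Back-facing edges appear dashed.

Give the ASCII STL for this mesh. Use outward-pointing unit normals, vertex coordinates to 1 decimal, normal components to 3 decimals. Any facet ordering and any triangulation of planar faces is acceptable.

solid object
 facet normal 0.862 0.322 -0.392
  outer loop
   vertex 2.9 0.1 0.5
   vertex 1.9 4.0 1.5
   vertex 3.3 1.1 2.2
  endloop
 endfacet
 facet normal -0.888 0.371 -0.271
  outer loop
   vertex 1.1 1.5 0.7
   vertex 0.1 2.1 4.8
   vertex 1.9 4.0 1.5
  endloop
 endfacet
 facet normal 0.337 0.725 0.601
  outer loop
   vertex 3.0 1.5 3.9
   vertex 1.9 4.0 1.5
   vertex 0.1 2.1 4.8
  endloop
 endfacet
 facet normal 0.894 0.445 0.053
  outer loop
   vertex 3.0 1.5 3.9
   vertex 3.3 1.1 2.2
   vertex 1.9 4.0 1.5
  endloop
 endfacet
 facet normal 0.624 -0.729 0.282
  outer loop
   vertex 3.0 1.5 3.9
   vertex 2.9 0.1 0.5
   vertex 3.3 1.1 2.2
  endloop
 endfacet
 facet normal -0.118 -0.010 -0.993
  outer loop
   vertex 1.9 2.0 0.6
   vertex 2.9 0.1 0.5
   vertex 1.1 1.5 0.7
  endloop
 endfacet
 facet normal 0.265 -0.149 0.953
  outer loop
   vertex 1.0 0.5 4.3
   vertex 3.0 1.5 3.9
   vertex 0.1 2.1 4.8
  endloop
 endfacet
 facet normal 0.474 -0.819 0.323
  outer loop
   vertex 1.0 0.5 4.3
   vertex 2.9 0.1 0.5
   vertex 3.0 1.5 3.9
  endloop
 endfacet
 facet normal -0.881 -0.449 -0.149
  outer loop
   vertex 1.0 0.5 4.3
   vertex 0.1 2.1 4.8
   vertex 1.1 1.5 0.7
  endloop
 endfacet
 facet normal -0.613 -0.756 -0.227
  outer loop
   vertex 1.0 0.5 4.3
   vertex 1.1 1.5 0.7
   vertex 2.9 0.1 0.5
  endloop
 endfacet
 facet normal 0.749 0.338 -0.569
  outer loop
   vertex 2.0 2.6 0.8
   vertex 1.9 4.0 1.5
   vertex 2.9 0.1 0.5
  endloop
 endfacet
 facet normal 0.365 0.239 -0.900
  outer loop
   vertex 2.0 2.6 0.8
   vertex 2.9 0.1 0.5
   vertex 1.9 2.0 0.6
  endloop
 endfacet
 facet normal -0.385 0.391 -0.836
  outer loop
   vertex 2.0 2.6 0.8
   vertex 1.1 1.5 0.7
   vertex 1.9 4.0 1.5
  endloop
 endfacet
 facet normal -0.327 0.347 -0.879
  outer loop
   vertex 2.0 2.6 0.8
   vertex 1.9 2.0 0.6
   vertex 1.1 1.5 0.7
  endloop
 endfacet
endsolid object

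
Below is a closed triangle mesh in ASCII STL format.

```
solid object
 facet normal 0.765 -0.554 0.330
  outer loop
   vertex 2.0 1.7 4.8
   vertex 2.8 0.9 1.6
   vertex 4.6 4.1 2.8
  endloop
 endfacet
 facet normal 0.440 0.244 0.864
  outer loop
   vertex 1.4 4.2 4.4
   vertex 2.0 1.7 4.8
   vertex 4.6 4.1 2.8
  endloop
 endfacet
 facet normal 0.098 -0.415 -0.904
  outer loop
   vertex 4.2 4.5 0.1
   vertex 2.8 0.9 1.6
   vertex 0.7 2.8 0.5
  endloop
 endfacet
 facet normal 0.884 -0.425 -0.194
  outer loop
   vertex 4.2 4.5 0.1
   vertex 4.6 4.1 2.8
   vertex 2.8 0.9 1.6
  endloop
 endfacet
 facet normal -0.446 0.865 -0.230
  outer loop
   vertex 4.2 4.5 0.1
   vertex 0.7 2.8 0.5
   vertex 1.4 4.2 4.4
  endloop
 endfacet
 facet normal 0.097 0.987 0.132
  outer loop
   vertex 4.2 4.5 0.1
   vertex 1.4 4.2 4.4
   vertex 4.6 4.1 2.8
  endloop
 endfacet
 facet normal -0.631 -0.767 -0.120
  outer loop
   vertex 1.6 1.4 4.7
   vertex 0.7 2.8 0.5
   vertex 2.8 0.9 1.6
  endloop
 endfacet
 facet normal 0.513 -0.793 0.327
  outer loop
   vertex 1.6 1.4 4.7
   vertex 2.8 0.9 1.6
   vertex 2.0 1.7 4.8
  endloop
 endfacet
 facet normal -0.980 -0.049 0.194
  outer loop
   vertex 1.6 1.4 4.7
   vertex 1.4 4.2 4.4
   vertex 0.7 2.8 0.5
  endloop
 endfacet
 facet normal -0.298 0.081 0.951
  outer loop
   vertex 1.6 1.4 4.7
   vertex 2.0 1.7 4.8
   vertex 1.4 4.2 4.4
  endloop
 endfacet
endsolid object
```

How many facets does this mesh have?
10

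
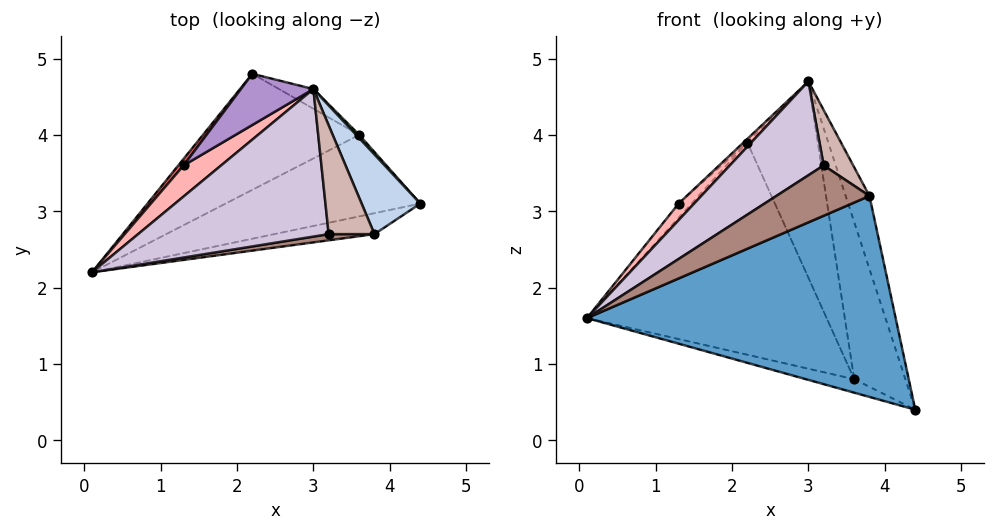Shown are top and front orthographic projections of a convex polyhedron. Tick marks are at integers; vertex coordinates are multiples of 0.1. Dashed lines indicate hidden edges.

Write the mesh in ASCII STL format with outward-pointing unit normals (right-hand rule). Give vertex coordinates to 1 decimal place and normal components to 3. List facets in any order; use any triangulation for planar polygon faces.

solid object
 facet normal 0.176 -0.979 -0.102
  outer loop
   vertex 3.8 2.7 3.2
   vertex 0.1 2.2 1.6
   vertex 4.4 3.1 0.4
  endloop
 endfacet
 facet normal 0.948 0.215 0.234
  outer loop
   vertex 3.8 2.7 3.2
   vertex 4.4 3.1 0.4
   vertex 3.0 4.6 4.7
  endloop
 endfacet
 facet normal -0.296 0.156 -0.942
  outer loop
   vertex 3.6 4.0 0.8
   vertex 4.4 3.1 0.4
   vertex 0.1 2.2 1.6
  endloop
 endfacet
 facet normal -0.489 0.765 -0.418
  outer loop
   vertex 3.6 4.0 0.8
   vertex 0.1 2.2 1.6
   vertex 2.2 4.8 3.9
  endloop
 endfacet
 facet normal 0.750 0.661 0.014
  outer loop
   vertex 3.6 4.0 0.8
   vertex 3.0 4.6 4.7
   vertex 4.4 3.1 0.4
  endloop
 endfacet
 facet normal 0.329 0.940 -0.094
  outer loop
   vertex 3.6 4.0 0.8
   vertex 2.2 4.8 3.9
   vertex 3.0 4.6 4.7
  endloop
 endfacet
 facet normal -0.845 0.485 0.224
  outer loop
   vertex 1.3 3.6 3.1
   vertex 2.2 4.8 3.9
   vertex 0.1 2.2 1.6
  endloop
 endfacet
 facet normal -0.484 -0.412 0.772
  outer loop
   vertex 1.3 3.6 3.1
   vertex 0.1 2.2 1.6
   vertex 3.0 4.6 4.7
  endloop
 endfacet
 facet normal -0.700 0.050 0.712
  outer loop
   vertex 1.3 3.6 3.1
   vertex 3.0 4.6 4.7
   vertex 2.2 4.8 3.9
  endloop
 endfacet
 facet normal -0.416 -0.488 0.767
  outer loop
   vertex 3.2 2.7 3.6
   vertex 3.0 4.6 4.7
   vertex 0.1 2.2 1.6
  endloop
 endfacet
 facet normal 0.081 -0.989 0.122
  outer loop
   vertex 3.2 2.7 3.6
   vertex 0.1 2.2 1.6
   vertex 3.8 2.7 3.2
  endloop
 endfacet
 facet normal 0.511 -0.390 0.766
  outer loop
   vertex 3.2 2.7 3.6
   vertex 3.8 2.7 3.2
   vertex 3.0 4.6 4.7
  endloop
 endfacet
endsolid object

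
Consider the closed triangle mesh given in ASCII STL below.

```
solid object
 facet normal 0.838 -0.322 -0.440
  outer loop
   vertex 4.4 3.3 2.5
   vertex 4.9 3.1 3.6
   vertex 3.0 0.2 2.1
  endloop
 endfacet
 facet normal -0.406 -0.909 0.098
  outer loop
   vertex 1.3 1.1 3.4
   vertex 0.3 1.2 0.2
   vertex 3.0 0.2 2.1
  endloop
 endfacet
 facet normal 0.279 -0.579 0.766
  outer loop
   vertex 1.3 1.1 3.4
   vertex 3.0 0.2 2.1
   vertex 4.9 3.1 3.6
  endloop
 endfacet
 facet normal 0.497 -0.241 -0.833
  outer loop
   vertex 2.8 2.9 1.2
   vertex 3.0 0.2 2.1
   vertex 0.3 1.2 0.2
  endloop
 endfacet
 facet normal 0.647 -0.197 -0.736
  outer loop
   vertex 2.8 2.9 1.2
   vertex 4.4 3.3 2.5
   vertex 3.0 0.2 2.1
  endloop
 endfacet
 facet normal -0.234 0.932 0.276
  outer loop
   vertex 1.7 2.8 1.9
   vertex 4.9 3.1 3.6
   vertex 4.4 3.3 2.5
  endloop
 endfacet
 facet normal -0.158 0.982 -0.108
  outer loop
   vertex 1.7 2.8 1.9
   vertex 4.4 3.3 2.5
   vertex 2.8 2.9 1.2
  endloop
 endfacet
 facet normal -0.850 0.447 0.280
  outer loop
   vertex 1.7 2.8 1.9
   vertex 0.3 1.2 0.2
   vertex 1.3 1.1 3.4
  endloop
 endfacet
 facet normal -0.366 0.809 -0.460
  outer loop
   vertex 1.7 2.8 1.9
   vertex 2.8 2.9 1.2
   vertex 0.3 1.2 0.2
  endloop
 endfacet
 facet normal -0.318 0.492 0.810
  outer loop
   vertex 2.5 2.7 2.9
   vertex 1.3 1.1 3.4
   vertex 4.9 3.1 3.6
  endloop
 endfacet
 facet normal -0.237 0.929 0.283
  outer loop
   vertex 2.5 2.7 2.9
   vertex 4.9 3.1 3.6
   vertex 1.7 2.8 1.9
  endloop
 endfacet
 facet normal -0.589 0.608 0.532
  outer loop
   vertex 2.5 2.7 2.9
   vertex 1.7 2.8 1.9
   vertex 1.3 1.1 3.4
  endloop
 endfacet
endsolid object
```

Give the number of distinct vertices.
8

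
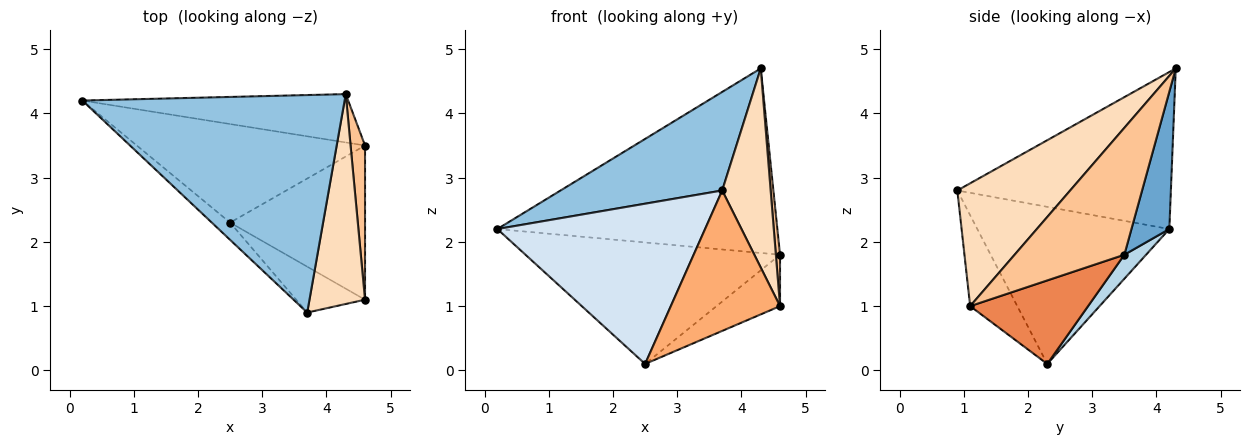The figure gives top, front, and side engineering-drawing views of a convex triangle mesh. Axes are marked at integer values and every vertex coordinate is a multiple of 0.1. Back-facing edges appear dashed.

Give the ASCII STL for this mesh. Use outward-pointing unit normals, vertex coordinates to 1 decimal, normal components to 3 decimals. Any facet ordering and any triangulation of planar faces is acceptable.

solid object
 facet normal 0.130 0.959 -0.251
  outer loop
   vertex 4.3 4.3 4.7
   vertex 4.6 3.5 1.8
   vertex 0.2 4.2 2.2
  endloop
 endfacet
 facet normal -0.479 -0.362 0.800
  outer loop
   vertex 4.3 4.3 4.7
   vertex 0.2 4.2 2.2
   vertex 3.7 0.9 2.8
  endloop
 endfacet
 facet normal 0.066 0.775 -0.629
  outer loop
   vertex 2.5 2.3 0.1
   vertex 0.2 4.2 2.2
   vertex 4.6 3.5 1.8
  endloop
 endfacet
 facet normal -0.677 -0.732 -0.079
  outer loop
   vertex 2.5 2.3 0.1
   vertex 3.7 0.9 2.8
   vertex 0.2 4.2 2.2
  endloop
 endfacet
 facet normal 0.506 0.273 -0.818
  outer loop
   vertex 4.6 1.1 1.0
   vertex 2.5 2.3 0.1
   vertex 4.6 3.5 1.8
  endloop
 endfacet
 facet normal -0.379 -0.879 -0.287
  outer loop
   vertex 4.6 1.1 1.0
   vertex 3.7 0.9 2.8
   vertex 2.5 2.3 0.1
  endloop
 endfacet
 facet normal 0.993 -0.038 0.113
  outer loop
   vertex 4.6 1.1 1.0
   vertex 4.6 3.5 1.8
   vertex 4.3 4.3 4.7
  endloop
 endfacet
 facet normal 0.849 -0.364 0.384
  outer loop
   vertex 4.6 1.1 1.0
   vertex 4.3 4.3 4.7
   vertex 3.7 0.9 2.8
  endloop
 endfacet
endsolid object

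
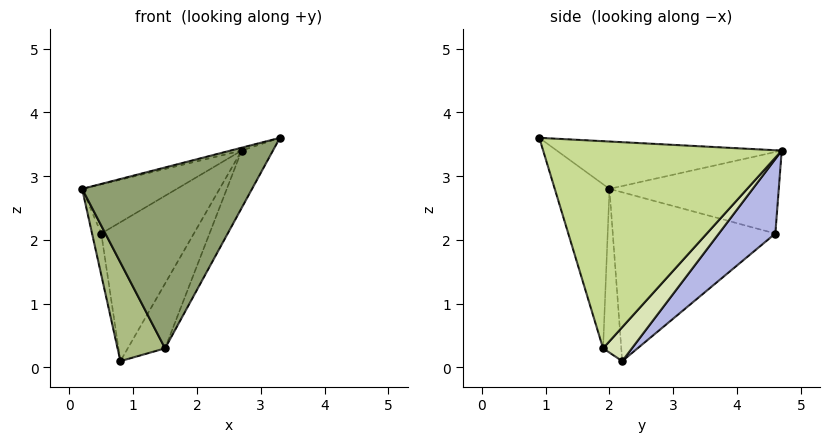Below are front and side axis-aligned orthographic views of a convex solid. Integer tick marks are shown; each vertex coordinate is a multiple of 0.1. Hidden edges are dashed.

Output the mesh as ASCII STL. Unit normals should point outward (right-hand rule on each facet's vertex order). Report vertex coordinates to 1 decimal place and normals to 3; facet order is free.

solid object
 facet normal -0.246 0.012 0.969
  outer loop
   vertex 2.7 4.7 3.4
   vertex 0.2 2.0 2.8
   vertex 3.3 0.9 3.6
  endloop
 endfacet
 facet normal -0.498 0.279 0.821
  outer loop
   vertex 0.5 4.6 2.1
   vertex 0.2 2.0 2.8
   vertex 2.7 4.7 3.4
  endloop
 endfacet
 facet normal -0.976 0.055 -0.213
  outer loop
   vertex 0.5 4.6 2.1
   vertex 0.8 2.2 0.1
   vertex 0.2 2.0 2.8
  endloop
 endfacet
 facet normal 0.378 0.620 -0.687
  outer loop
   vertex 0.5 4.6 2.1
   vertex 2.7 4.7 3.4
   vertex 0.8 2.2 0.1
  endloop
 endfacet
 facet normal -0.304 -0.945 -0.120
  outer loop
   vertex 1.5 1.9 0.3
   vertex 3.3 0.9 3.6
   vertex 0.2 2.0 2.8
  endloop
 endfacet
 facet normal -0.354 -0.924 -0.147
  outer loop
   vertex 1.5 1.9 0.3
   vertex 0.2 2.0 2.8
   vertex 0.8 2.2 0.1
  endloop
 endfacet
 facet normal 0.886 0.116 -0.448
  outer loop
   vertex 1.5 1.9 0.3
   vertex 2.7 4.7 3.4
   vertex 3.3 0.9 3.6
  endloop
 endfacet
 facet normal 0.443 0.573 -0.689
  outer loop
   vertex 1.5 1.9 0.3
   vertex 0.8 2.2 0.1
   vertex 2.7 4.7 3.4
  endloop
 endfacet
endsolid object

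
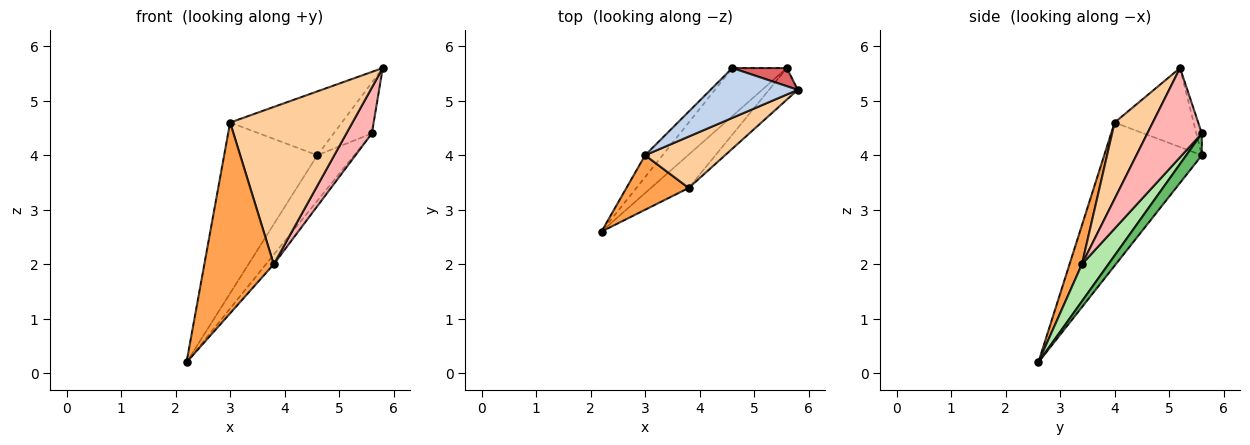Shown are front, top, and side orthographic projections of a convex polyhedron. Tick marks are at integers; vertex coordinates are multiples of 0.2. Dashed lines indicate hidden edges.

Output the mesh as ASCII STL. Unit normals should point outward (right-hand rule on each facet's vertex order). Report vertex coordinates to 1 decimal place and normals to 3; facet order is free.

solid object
 facet normal -0.721 0.688 -0.088
  outer loop
   vertex 3.0 4.0 4.6
   vertex 4.6 5.6 4.0
   vertex 2.2 2.6 0.2
  endloop
 endfacet
 facet normal -0.487 0.689 0.537
  outer loop
   vertex 3.0 4.0 4.6
   vertex 5.8 5.2 5.6
   vertex 4.6 5.6 4.0
  endloop
 endfacet
 facet normal 0.169 -0.948 0.271
  outer loop
   vertex 3.0 4.0 4.6
   vertex 2.2 2.6 0.2
   vertex 3.8 3.4 2.0
  endloop
 endfacet
 facet normal 0.284 -0.911 0.298
  outer loop
   vertex 3.0 4.0 4.6
   vertex 3.8 3.4 2.0
   vertex 5.8 5.2 5.6
  endloop
 endfacet
 facet normal 0.279 0.660 -0.697
  outer loop
   vertex 5.6 5.6 4.4
   vertex 2.2 2.6 0.2
   vertex 4.6 5.6 4.0
  endloop
 endfacet
 facet normal 0.686 0.202 -0.699
  outer loop
   vertex 5.6 5.6 4.4
   vertex 3.8 3.4 2.0
   vertex 2.2 2.6 0.2
  endloop
 endfacet
 facet normal -0.133 0.933 0.333
  outer loop
   vertex 5.6 5.6 4.4
   vertex 4.6 5.6 4.0
   vertex 5.8 5.2 5.6
  endloop
 endfacet
 facet normal 0.870 -0.406 -0.280
  outer loop
   vertex 5.6 5.6 4.4
   vertex 5.8 5.2 5.6
   vertex 3.8 3.4 2.0
  endloop
 endfacet
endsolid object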